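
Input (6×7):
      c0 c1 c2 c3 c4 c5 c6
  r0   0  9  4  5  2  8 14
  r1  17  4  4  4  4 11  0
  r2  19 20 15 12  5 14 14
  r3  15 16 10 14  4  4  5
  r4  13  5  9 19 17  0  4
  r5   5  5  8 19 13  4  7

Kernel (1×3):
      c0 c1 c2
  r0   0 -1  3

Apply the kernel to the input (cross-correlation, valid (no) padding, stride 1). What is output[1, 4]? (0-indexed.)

-11

The receptive field on the input at this output position is [4 11 0]. Elementwise product with the kernel and sum: 11·-1 + 0·3.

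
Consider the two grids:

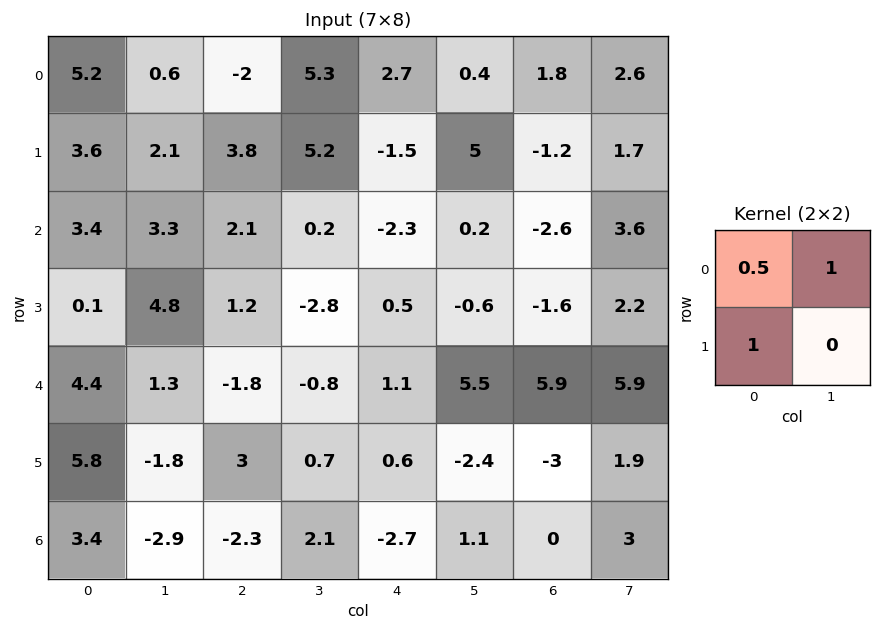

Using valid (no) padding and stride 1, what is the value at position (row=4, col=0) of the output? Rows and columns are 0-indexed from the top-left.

9.3

The receptive field on the input at this output position is [4.4 1.3 / 5.8 -1.8]. Elementwise product with the kernel and sum: 4.4·0.5 + 1.3·1 + 5.8·1.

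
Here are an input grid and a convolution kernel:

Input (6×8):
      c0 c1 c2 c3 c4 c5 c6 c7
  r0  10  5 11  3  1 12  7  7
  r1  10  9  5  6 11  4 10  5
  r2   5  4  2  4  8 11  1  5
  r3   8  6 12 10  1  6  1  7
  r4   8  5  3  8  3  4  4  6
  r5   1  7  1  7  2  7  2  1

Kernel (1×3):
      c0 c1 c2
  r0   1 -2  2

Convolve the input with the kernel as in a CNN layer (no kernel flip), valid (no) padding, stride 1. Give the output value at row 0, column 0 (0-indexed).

22

The receptive field on the input at this output position is [10 5 11]. Elementwise product with the kernel and sum: 10·1 + 5·-2 + 11·2.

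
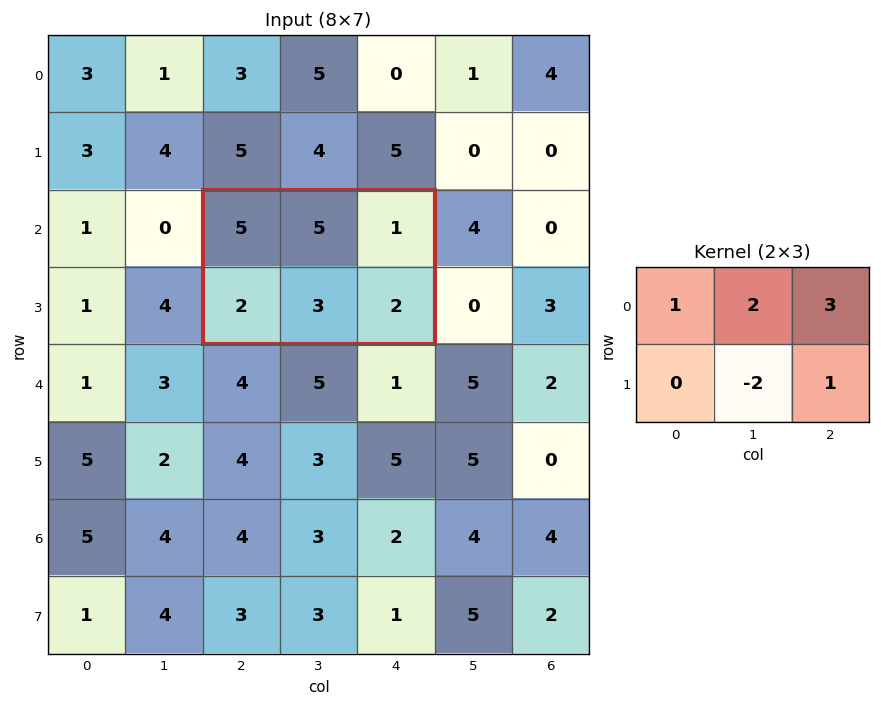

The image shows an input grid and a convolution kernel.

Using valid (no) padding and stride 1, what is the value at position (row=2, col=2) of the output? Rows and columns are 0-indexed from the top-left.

14

The receptive field on the input at this output position is [5 5 1 / 2 3 2]. Elementwise product with the kernel and sum: 5·1 + 5·2 + 1·3 + 3·-2 + 2·1.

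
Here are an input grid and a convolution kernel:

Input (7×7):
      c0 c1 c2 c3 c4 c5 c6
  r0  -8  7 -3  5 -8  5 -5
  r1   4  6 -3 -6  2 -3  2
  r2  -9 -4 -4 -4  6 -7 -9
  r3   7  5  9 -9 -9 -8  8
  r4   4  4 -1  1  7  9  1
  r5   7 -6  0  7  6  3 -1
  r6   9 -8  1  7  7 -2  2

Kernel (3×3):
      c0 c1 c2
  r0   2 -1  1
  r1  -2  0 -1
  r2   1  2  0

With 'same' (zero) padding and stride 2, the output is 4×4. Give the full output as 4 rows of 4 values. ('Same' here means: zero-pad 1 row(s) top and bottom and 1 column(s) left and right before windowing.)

1 -19 -17 -9
20 44 -29 14
8 -23 -9 -41
-5 4 -1 11

Output[0,0]: The receptive field on the zero-padded input at this output position is [0 0 0 / 0 -8 7 / 0 4 6]. Elementwise product with the kernel and sum: 0·2 + 0·-1 + 0·1 + 0·-2 + 7·-1 + 0·1 + 4·2.
Output[0,1]: The receptive field on the zero-padded input at this output position is [0 0 0 / 7 -3 5 / 6 -3 -6]. Elementwise product with the kernel and sum: 0·2 + 0·-1 + 0·1 + 7·-2 + 5·-1 + 6·1 + -3·2.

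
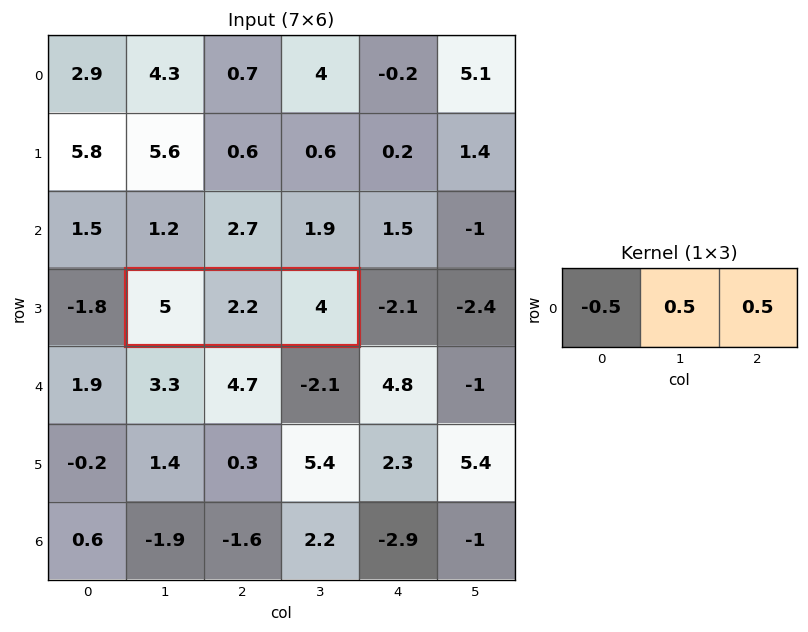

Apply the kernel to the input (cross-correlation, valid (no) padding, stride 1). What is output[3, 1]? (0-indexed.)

The receptive field on the input at this output position is [5 2.2 4]. Elementwise product with the kernel and sum: 5·-0.5 + 2.2·0.5 + 4·0.5.

0.6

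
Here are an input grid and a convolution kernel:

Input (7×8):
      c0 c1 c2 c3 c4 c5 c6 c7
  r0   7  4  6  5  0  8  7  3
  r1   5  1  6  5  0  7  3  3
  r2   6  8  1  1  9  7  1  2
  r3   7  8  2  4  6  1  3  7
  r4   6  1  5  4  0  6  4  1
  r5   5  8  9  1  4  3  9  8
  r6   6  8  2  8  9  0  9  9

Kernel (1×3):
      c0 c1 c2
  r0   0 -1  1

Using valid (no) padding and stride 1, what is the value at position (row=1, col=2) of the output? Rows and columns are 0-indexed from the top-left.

-5

The receptive field on the input at this output position is [6 5 0]. Elementwise product with the kernel and sum: 5·-1 + 0·1.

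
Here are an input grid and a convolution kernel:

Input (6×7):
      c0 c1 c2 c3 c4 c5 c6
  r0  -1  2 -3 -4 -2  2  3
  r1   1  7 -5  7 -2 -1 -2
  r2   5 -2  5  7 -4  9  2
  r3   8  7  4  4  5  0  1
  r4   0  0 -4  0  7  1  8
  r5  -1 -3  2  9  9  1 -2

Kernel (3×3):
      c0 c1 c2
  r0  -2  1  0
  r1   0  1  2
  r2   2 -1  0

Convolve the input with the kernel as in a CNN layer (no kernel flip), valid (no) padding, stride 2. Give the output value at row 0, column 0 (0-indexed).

The receptive field on the input at this output position is [-1 2 -3 / 1 7 -5 / 5 -2 5]. Elementwise product with the kernel and sum: -1·-2 + 2·1 + 7·1 + -5·2 + 5·2 + -2·-1.

13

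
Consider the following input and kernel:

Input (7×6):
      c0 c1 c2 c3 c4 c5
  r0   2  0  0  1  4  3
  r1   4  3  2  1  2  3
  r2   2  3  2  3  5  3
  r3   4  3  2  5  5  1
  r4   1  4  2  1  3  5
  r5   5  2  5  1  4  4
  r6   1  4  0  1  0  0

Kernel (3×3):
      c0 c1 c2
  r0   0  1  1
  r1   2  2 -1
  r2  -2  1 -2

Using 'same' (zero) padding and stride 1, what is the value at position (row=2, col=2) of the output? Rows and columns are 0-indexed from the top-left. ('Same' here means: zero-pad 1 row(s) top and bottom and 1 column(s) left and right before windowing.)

-4

The receptive field on the zero-padded input at this output position is [3 2 1 / 3 2 3 / 3 2 5]. Elementwise product with the kernel and sum: 2·1 + 1·1 + 3·2 + 2·2 + 3·-1 + 3·-2 + 2·1 + 5·-2.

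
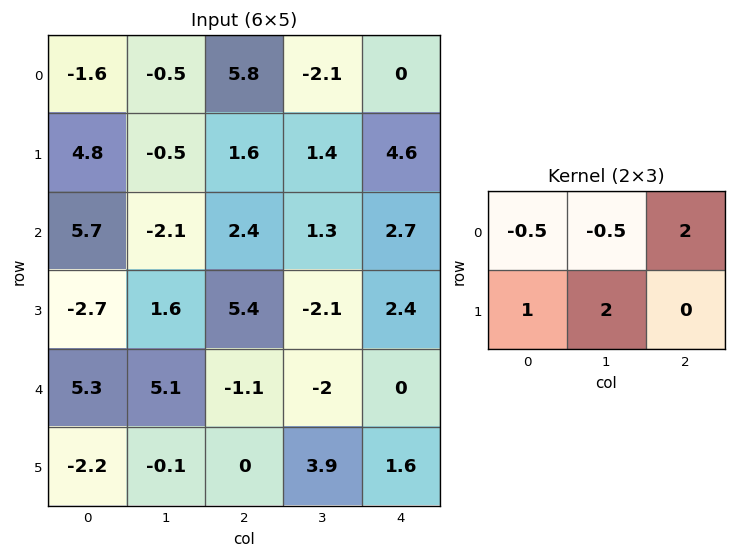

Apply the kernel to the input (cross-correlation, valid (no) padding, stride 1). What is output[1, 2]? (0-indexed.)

The receptive field on the input at this output position is [1.6 1.4 4.6 / 2.4 1.3 2.7]. Elementwise product with the kernel and sum: 1.6·-0.5 + 1.4·-0.5 + 4.6·2 + 2.4·1 + 1.3·2.

12.7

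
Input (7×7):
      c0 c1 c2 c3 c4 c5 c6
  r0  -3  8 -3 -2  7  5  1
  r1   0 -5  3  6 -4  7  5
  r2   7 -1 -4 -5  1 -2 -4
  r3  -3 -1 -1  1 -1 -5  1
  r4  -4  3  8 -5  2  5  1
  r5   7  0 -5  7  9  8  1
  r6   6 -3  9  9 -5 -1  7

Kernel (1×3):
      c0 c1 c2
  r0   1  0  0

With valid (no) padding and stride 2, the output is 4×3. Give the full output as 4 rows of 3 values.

-3 -3 7
7 -4 1
-4 8 2
6 9 -5

Output[0,0]: The receptive field on the input at this output position is [-3 8 -3]. Elementwise product with the kernel and sum: -3·1.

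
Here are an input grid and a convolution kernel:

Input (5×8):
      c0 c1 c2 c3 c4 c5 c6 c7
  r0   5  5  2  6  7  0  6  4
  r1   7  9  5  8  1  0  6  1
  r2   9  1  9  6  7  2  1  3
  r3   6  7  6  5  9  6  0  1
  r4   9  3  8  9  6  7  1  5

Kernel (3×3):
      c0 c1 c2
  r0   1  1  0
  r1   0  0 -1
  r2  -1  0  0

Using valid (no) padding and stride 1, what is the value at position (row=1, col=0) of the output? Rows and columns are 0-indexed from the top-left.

1

The receptive field on the input at this output position is [7 9 5 / 9 1 9 / 6 7 6]. Elementwise product with the kernel and sum: 7·1 + 9·1 + 9·-1 + 6·-1.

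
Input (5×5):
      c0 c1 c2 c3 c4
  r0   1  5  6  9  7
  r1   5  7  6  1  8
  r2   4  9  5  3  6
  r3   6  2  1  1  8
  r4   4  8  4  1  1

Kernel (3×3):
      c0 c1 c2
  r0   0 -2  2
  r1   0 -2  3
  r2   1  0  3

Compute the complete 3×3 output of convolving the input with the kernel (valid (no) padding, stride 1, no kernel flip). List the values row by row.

Output[0,0]: The receptive field on the input at this output position is [1 5 6 / 5 7 6 / 4 9 5]. Elementwise product with the kernel and sum: 5·-2 + 6·2 + 7·-2 + 6·3 + 4·1 + 5·3.
Output[0,1]: The receptive field on the input at this output position is [5 6 9 / 7 6 1 / 9 5 3]. Elementwise product with the kernel and sum: 6·-2 + 9·2 + 6·-2 + 1·3 + 9·1 + 3·3.

25 15 41
4 -6 51
7 8 35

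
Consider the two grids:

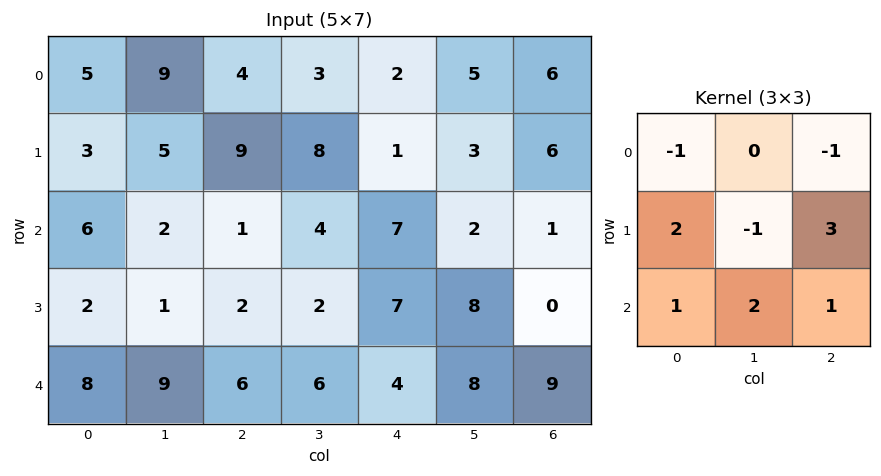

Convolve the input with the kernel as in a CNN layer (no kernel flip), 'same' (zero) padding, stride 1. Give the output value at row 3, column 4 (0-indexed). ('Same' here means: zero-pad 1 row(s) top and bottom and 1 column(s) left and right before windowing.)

37

The receptive field on the zero-padded input at this output position is [4 7 2 / 2 7 8 / 6 4 8]. Elementwise product with the kernel and sum: 4·-1 + 2·-1 + 2·2 + 7·-1 + 8·3 + 6·1 + 4·2 + 8·1.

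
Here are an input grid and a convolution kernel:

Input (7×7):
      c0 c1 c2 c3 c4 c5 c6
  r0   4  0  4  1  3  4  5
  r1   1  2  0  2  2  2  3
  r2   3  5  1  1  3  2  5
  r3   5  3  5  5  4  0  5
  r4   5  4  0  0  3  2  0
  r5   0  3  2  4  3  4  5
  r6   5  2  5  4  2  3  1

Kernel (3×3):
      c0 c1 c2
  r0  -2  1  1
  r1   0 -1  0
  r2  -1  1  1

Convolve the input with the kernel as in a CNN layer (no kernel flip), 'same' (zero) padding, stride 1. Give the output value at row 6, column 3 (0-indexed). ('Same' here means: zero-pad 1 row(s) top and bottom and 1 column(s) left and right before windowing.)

-1

The receptive field on the zero-padded input at this output position is [2 4 3 / 5 4 2 / 0 0 0]. Elementwise product with the kernel and sum: 2·-2 + 4·1 + 3·1 + 4·-1 + 0·-1 + 0·1 + 0·1.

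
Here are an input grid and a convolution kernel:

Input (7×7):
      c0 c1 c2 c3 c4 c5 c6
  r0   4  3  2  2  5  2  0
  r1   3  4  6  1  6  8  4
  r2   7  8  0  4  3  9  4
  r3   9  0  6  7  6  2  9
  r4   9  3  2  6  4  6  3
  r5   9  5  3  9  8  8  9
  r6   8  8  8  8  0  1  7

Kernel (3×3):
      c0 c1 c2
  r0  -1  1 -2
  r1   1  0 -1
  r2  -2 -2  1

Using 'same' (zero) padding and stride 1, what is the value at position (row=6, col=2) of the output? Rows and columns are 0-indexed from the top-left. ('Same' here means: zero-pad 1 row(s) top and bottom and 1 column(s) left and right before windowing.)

-20

The receptive field on the zero-padded input at this output position is [5 3 9 / 8 8 8 / 0 0 0]. Elementwise product with the kernel and sum: 5·-1 + 3·1 + 9·-2 + 8·1 + 8·-1 + 0·-2 + 0·-2 + 0·1.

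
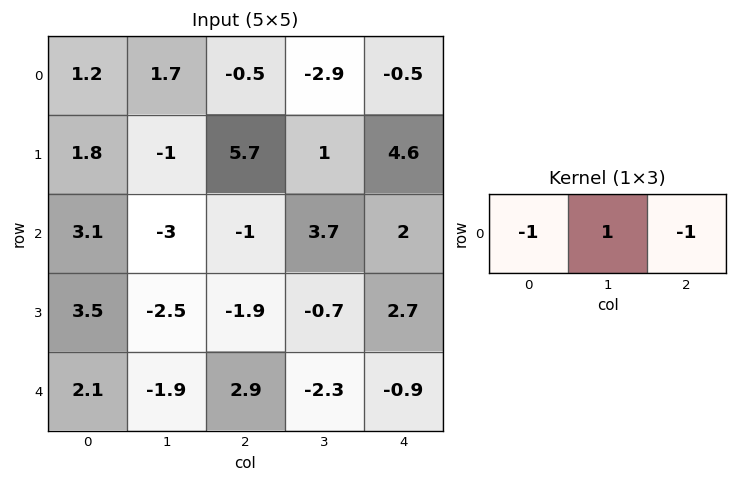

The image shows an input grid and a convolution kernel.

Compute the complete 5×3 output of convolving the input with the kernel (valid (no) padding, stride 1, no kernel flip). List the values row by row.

1 0.7 -1.9
-8.5 5.7 -9.3
-5.1 -1.7 2.7
-4.1 1.3 -1.5
-6.9 7.1 -4.3

Output[0,0]: The receptive field on the input at this output position is [1.2 1.7 -0.5]. Elementwise product with the kernel and sum: 1.2·-1 + 1.7·1 + -0.5·-1.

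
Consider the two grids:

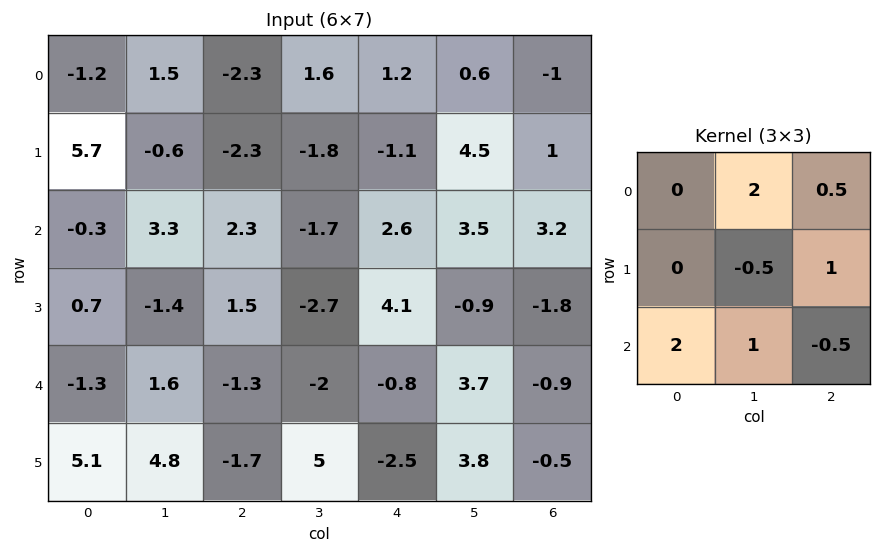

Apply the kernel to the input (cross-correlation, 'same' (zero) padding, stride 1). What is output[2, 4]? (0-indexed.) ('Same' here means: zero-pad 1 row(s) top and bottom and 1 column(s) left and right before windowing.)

1.4

The receptive field on the zero-padded input at this output position is [-1.8 -1.1 4.5 / -1.7 2.6 3.5 / -2.7 4.1 -0.9]. Elementwise product with the kernel and sum: -1.1·2 + 4.5·0.5 + 2.6·-0.5 + 3.5·1 + -2.7·2 + 4.1·1 + -0.9·-0.5.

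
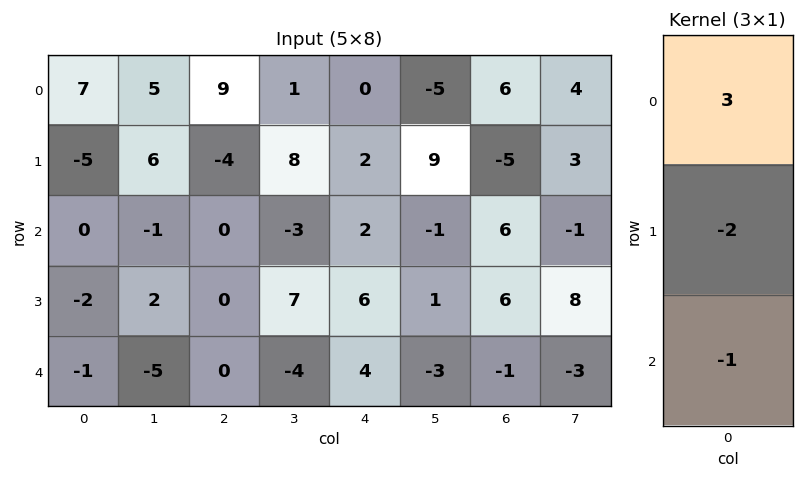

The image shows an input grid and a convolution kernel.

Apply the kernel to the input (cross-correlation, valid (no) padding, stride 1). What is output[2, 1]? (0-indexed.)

-2

The receptive field on the input at this output position is [-1 / 2 / -5]. Elementwise product with the kernel and sum: -1·3 + 2·-2 + -5·-1.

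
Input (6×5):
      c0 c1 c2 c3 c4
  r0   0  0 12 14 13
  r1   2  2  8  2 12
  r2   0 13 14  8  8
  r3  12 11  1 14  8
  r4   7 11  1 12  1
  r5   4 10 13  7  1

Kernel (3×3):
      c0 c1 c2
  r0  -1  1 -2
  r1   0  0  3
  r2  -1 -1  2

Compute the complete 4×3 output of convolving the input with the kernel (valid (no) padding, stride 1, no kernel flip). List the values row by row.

15 -21 6
5 42 -5
-28 39 -9
12 -11 -18

Output[0,0]: The receptive field on the input at this output position is [0 0 12 / 2 2 8 / 0 13 14]. Elementwise product with the kernel and sum: 0·-1 + 0·1 + 12·-2 + 8·3 + 0·-1 + 13·-1 + 14·2.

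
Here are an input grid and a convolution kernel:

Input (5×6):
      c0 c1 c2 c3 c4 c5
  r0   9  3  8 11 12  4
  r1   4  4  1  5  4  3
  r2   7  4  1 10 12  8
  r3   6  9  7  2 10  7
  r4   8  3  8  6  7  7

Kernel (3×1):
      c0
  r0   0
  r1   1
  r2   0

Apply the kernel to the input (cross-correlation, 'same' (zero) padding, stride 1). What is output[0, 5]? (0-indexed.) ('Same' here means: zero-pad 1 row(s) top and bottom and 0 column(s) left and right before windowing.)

4

The receptive field on the zero-padded input at this output position is [0 / 4 / 3]. Elementwise product with the kernel and sum: 4·1.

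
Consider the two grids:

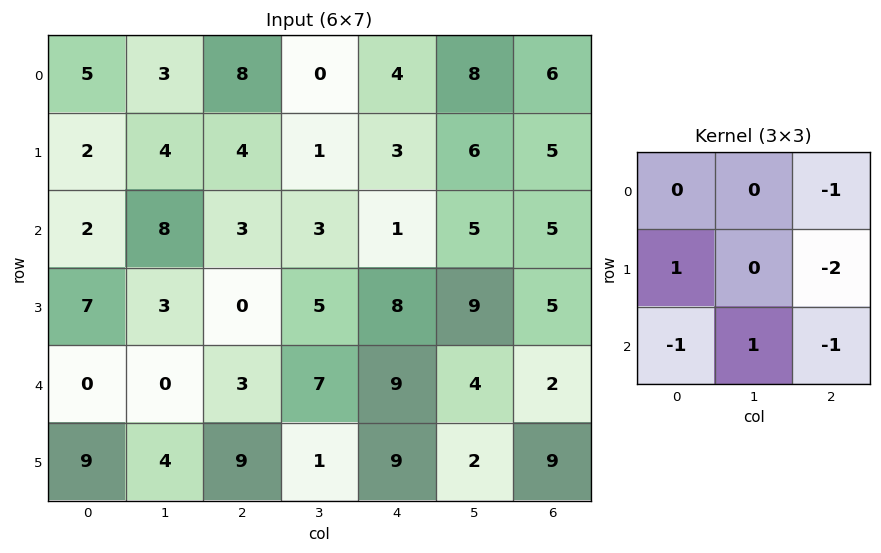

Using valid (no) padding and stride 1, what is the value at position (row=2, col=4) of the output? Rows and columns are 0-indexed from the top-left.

The receptive field on the input at this output position is [1 5 5 / 8 9 5 / 9 4 2]. Elementwise product with the kernel and sum: 5·-1 + 8·1 + 5·-2 + 9·-1 + 4·1 + 2·-1.

-14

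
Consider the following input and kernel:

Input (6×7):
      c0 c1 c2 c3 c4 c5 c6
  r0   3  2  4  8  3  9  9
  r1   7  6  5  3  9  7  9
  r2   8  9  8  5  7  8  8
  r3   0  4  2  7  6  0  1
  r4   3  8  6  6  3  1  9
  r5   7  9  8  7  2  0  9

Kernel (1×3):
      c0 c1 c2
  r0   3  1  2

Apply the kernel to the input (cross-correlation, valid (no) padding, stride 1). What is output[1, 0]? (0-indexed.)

The receptive field on the input at this output position is [7 6 5]. Elementwise product with the kernel and sum: 7·3 + 6·1 + 5·2.

37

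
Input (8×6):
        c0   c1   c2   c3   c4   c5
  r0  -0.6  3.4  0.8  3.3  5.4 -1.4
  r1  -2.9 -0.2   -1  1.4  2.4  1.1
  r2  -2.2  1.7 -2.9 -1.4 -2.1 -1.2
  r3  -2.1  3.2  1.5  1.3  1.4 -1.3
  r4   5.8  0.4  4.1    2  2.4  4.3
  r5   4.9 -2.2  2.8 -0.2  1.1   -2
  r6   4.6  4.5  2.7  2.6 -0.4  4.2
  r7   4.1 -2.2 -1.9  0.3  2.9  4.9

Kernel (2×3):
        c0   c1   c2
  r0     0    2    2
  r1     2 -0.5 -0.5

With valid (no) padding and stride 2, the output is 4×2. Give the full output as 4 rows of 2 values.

Output[0,0]: The receptive field on the input at this output position is [-0.6 3.4 0.8 / -2.9 -0.2 -1]. Elementwise product with the kernel and sum: 3.4·2 + 0.8·2 + -2.9·2 + -0.2·-0.5 + -1·-0.5.
Output[0,1]: The receptive field on the input at this output position is [0.8 3.3 5.4 / -1 1.4 2.4]. Elementwise product with the kernel and sum: 3.3·2 + 5.4·2 + -1·2 + 1.4·-0.5 + 2.4·-0.5.

3.2 13.5
-8.95 -5.35
18.5 13.95
24.65 -1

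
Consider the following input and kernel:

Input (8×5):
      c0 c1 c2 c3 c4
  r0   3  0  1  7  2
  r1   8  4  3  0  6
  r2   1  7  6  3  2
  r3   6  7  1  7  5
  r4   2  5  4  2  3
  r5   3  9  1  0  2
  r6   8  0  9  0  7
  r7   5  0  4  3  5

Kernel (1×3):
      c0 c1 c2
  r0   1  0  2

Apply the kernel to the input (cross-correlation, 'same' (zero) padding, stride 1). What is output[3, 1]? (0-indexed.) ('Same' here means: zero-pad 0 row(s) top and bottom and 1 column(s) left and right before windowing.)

The receptive field on the zero-padded input at this output position is [6 7 1]. Elementwise product with the kernel and sum: 6·1 + 1·2.

8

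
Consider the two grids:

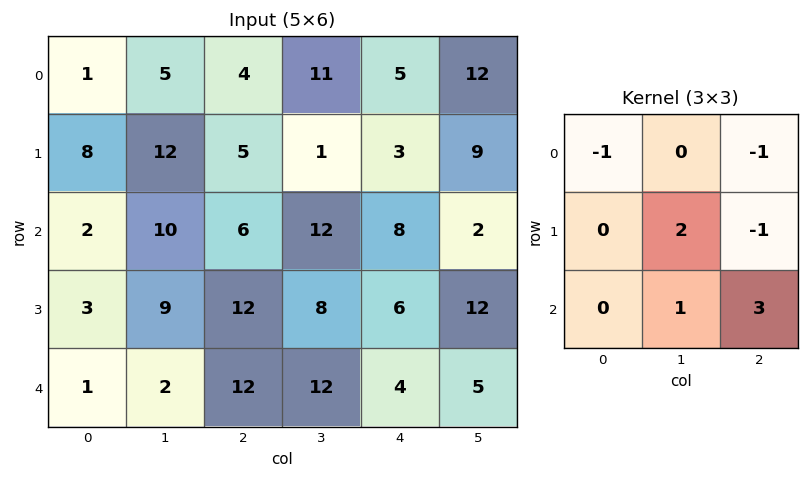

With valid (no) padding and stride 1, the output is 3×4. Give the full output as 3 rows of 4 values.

42 35 26 -12
46 23 34 46
36 42 20 5

Output[0,0]: The receptive field on the input at this output position is [1 5 4 / 8 12 5 / 2 10 6]. Elementwise product with the kernel and sum: 1·-1 + 4·-1 + 12·2 + 5·-1 + 10·1 + 6·3.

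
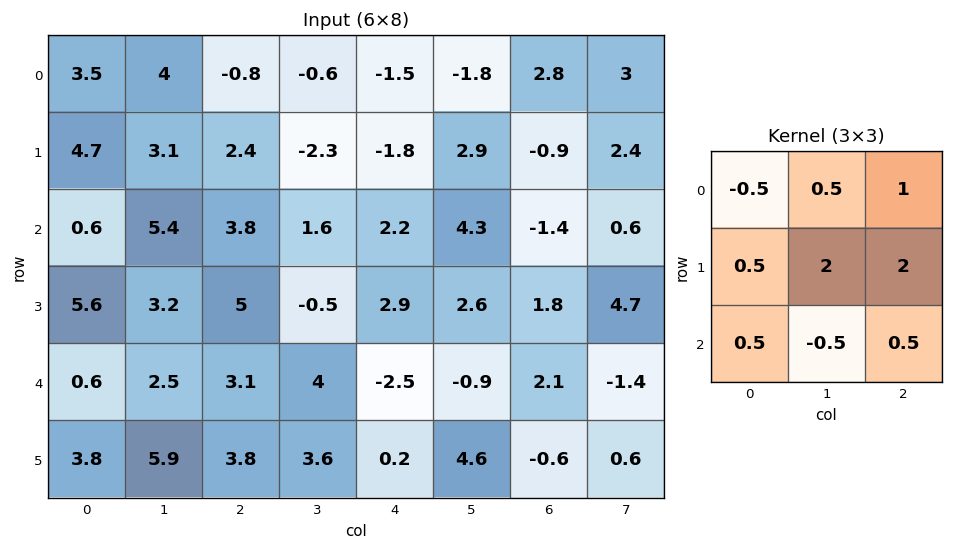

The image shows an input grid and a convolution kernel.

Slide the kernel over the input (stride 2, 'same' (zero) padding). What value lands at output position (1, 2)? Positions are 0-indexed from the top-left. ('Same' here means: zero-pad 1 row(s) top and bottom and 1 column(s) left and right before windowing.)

16.55

The receptive field on the zero-padded input at this output position is [-2.3 -1.8 2.9 / 1.6 2.2 4.3 / -0.5 2.9 2.6]. Elementwise product with the kernel and sum: -2.3·-0.5 + -1.8·0.5 + 2.9·1 + 1.6·0.5 + 2.2·2 + 4.3·2 + -0.5·0.5 + 2.9·-0.5 + 2.6·0.5.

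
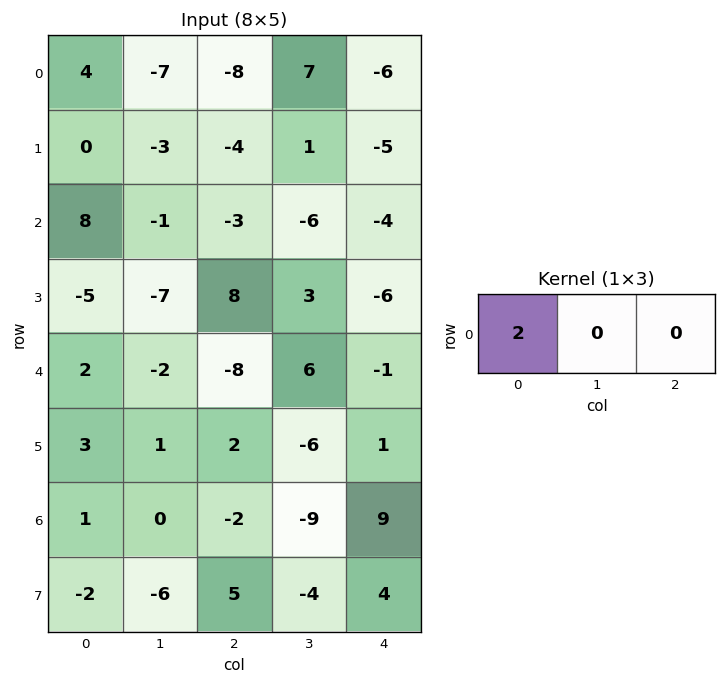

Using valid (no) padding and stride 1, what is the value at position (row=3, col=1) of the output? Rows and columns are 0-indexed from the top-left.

The receptive field on the input at this output position is [-7 8 3]. Elementwise product with the kernel and sum: -7·2.

-14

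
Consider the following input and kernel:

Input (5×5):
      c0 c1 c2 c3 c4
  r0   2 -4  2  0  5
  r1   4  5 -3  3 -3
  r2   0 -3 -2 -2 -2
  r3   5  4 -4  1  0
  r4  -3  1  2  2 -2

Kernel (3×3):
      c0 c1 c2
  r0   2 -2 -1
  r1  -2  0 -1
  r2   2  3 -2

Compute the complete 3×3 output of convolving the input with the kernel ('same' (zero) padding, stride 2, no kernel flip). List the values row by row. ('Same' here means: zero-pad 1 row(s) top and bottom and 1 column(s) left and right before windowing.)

Output[0,0]: The receptive field on the zero-padded input at this output position is [0 0 0 / 0 2 -4 / 0 4 5]. Elementwise product with the kernel and sum: 0·2 + 0·-2 + 0·-1 + 0·-2 + -4·-1 + 0·2 + 4·3 + 5·-2.
Output[0,1]: The receptive field on the zero-padded input at this output position is [0 0 0 / -4 2 0 / 5 -3 3]. Elementwise product with the kernel and sum: 0·2 + 0·-2 + 0·-1 + -4·-2 + 0·-1 + 5·2 + -3·3 + 3·-2.

6 3 -3
-3 15 18
-15 11 -2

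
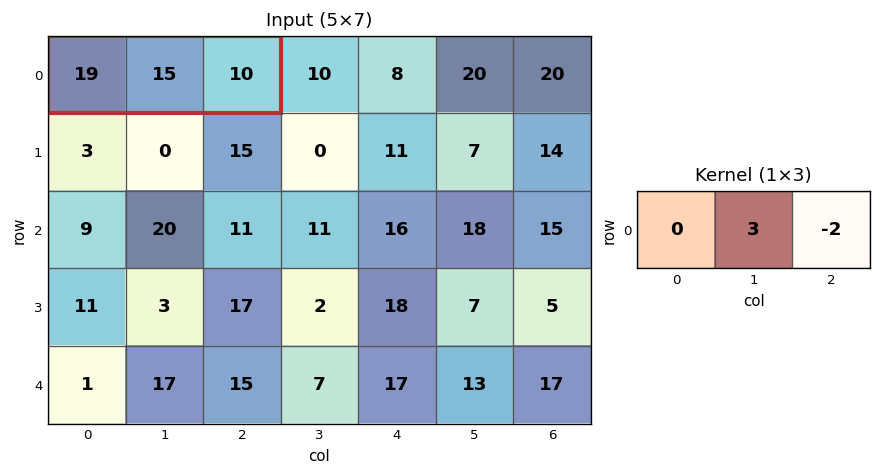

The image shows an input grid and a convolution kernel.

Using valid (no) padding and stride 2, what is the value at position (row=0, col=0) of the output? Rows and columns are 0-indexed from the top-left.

25

The receptive field on the input at this output position is [19 15 10]. Elementwise product with the kernel and sum: 15·3 + 10·-2.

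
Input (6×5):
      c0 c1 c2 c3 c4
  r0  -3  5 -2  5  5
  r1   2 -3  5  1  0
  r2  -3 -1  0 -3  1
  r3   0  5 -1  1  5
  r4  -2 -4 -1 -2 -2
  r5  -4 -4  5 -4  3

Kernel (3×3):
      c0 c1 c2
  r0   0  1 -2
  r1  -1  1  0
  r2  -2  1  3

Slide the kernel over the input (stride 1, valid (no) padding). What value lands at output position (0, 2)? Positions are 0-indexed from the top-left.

The receptive field on the input at this output position is [-2 5 5 / 5 1 0 / 0 -3 1]. Elementwise product with the kernel and sum: 5·1 + 5·-2 + 5·-1 + 1·1 + 0·-2 + -3·1 + 1·3.

-9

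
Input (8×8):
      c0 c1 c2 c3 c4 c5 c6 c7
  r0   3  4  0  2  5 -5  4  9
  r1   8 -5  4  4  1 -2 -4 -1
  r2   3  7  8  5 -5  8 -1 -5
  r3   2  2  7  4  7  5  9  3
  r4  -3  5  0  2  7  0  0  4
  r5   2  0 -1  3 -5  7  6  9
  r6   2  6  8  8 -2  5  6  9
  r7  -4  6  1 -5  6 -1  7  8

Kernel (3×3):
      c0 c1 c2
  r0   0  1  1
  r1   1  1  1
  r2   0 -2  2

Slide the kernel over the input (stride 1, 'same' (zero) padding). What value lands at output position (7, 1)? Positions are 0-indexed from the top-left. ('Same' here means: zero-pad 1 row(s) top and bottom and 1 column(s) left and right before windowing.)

17

The receptive field on the zero-padded input at this output position is [2 6 8 / -4 6 1 / 0 0 0]. Elementwise product with the kernel and sum: 6·1 + 8·1 + -4·1 + 6·1 + 1·1 + 0·-2 + 0·2.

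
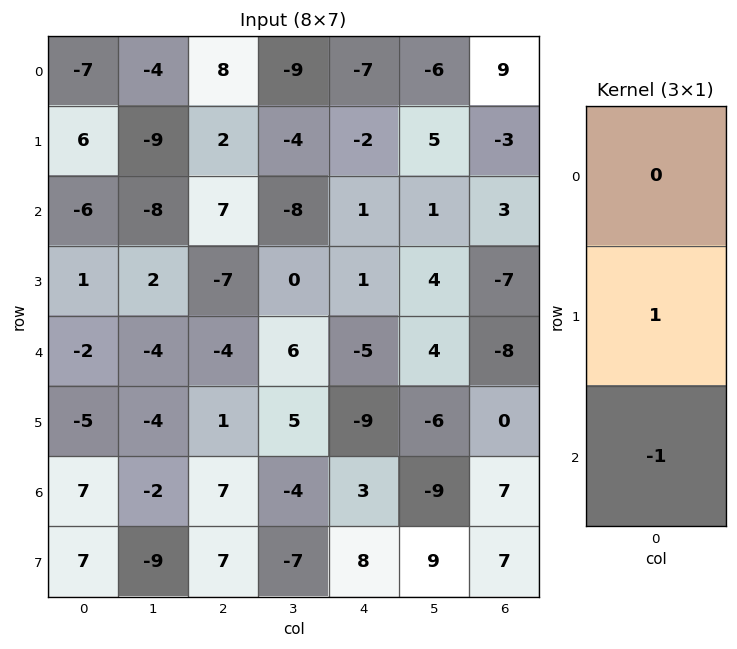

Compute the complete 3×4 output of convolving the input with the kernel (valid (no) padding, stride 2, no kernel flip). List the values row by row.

12 -5 -3 -6
3 -3 6 1
-12 -6 -12 -7

Output[0,0]: The receptive field on the input at this output position is [-7 / 6 / -6]. Elementwise product with the kernel and sum: 6·1 + -6·-1.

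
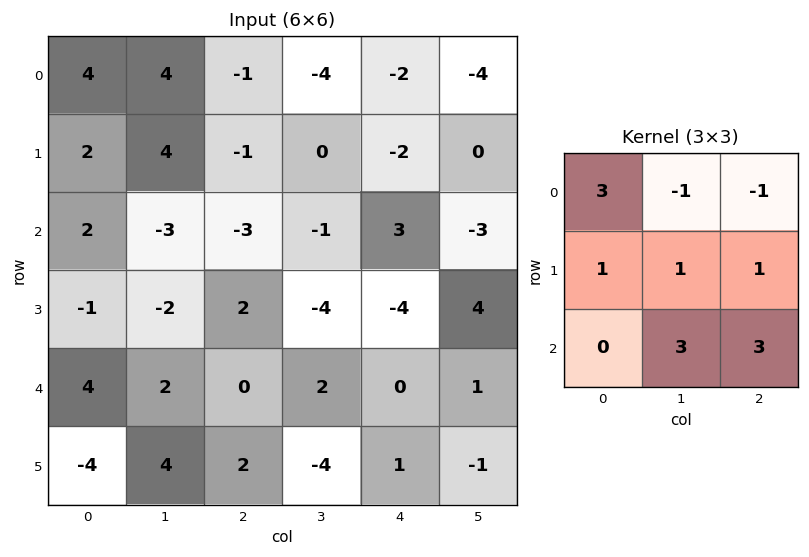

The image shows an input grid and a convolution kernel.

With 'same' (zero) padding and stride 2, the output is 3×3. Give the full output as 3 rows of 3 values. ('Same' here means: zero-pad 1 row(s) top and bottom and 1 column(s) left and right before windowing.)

26 -4 -16
-16 0 1
9 -6 -9

Output[0,0]: The receptive field on the zero-padded input at this output position is [0 0 0 / 0 4 4 / 0 2 4]. Elementwise product with the kernel and sum: 0·3 + 0·-1 + 0·-1 + 0·1 + 4·1 + 4·1 + 2·3 + 4·3.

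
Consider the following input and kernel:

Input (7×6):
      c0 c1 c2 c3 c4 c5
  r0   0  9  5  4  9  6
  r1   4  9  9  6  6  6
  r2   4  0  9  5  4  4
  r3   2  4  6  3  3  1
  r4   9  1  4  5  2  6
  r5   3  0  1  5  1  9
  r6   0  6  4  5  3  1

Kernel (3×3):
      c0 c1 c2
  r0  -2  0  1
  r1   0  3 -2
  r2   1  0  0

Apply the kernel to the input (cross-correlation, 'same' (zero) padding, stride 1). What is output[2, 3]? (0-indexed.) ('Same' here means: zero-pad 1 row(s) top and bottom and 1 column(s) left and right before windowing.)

1

The receptive field on the zero-padded input at this output position is [9 6 6 / 9 5 4 / 6 3 3]. Elementwise product with the kernel and sum: 9·-2 + 6·1 + 5·3 + 4·-2 + 6·1.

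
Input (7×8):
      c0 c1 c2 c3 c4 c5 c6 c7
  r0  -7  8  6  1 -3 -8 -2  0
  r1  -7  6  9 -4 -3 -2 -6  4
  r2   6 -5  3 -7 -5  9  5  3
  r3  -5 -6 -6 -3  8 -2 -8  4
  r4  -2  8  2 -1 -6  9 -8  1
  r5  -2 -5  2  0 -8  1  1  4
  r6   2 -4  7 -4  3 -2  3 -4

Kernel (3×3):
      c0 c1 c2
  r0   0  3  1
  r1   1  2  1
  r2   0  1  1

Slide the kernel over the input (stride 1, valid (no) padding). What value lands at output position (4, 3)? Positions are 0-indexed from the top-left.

The receptive field on the input at this output position is [-1 -6 9 / 0 -8 1 / -4 3 -2]. Elementwise product with the kernel and sum: -6·3 + 9·1 + 0·1 + -8·2 + 1·1 + 3·1 + -2·1.

-23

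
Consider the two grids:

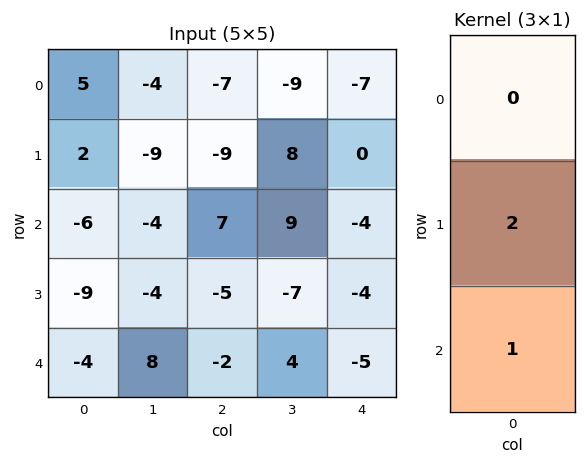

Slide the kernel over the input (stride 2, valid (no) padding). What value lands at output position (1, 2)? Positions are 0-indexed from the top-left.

The receptive field on the input at this output position is [-4 / -4 / -5]. Elementwise product with the kernel and sum: -4·2 + -5·1.

-13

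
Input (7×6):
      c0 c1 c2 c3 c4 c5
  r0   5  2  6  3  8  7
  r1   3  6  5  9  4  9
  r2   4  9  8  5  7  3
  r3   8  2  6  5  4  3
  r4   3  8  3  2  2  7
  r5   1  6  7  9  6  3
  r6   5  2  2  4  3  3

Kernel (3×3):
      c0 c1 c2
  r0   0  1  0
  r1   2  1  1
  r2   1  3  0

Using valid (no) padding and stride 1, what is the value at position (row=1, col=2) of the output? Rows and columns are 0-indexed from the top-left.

The receptive field on the input at this output position is [5 9 4 / 8 5 7 / 6 5 4]. Elementwise product with the kernel and sum: 9·1 + 8·2 + 5·1 + 7·1 + 6·1 + 5·3.

58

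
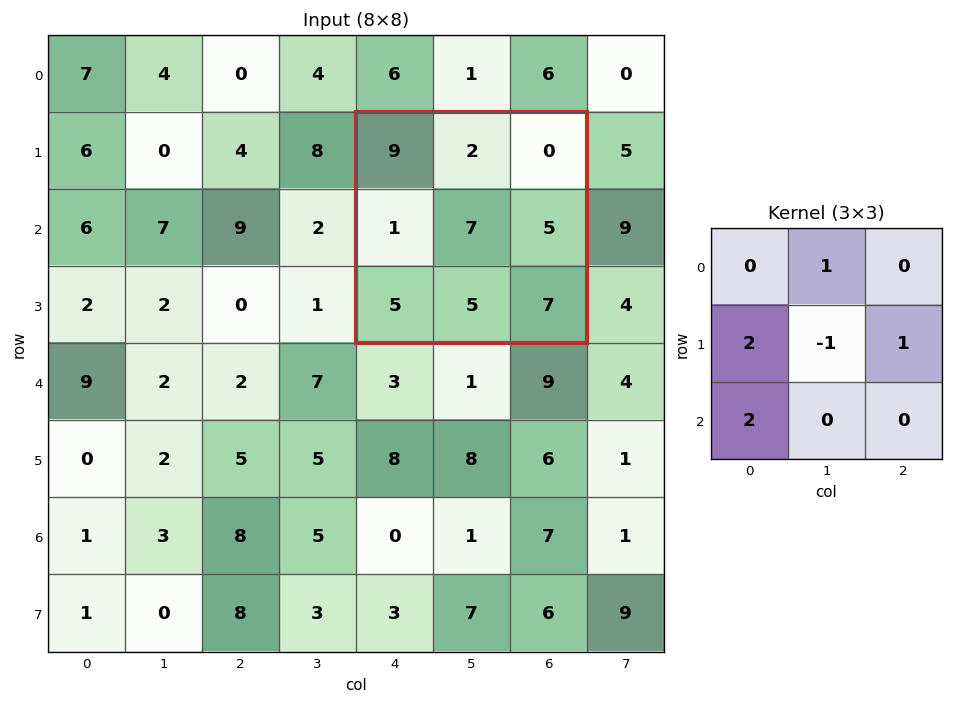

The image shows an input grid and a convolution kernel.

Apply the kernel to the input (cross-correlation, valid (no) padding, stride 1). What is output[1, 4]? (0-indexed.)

12

The receptive field on the input at this output position is [9 2 0 / 1 7 5 / 5 5 7]. Elementwise product with the kernel and sum: 2·1 + 1·2 + 7·-1 + 5·1 + 5·2.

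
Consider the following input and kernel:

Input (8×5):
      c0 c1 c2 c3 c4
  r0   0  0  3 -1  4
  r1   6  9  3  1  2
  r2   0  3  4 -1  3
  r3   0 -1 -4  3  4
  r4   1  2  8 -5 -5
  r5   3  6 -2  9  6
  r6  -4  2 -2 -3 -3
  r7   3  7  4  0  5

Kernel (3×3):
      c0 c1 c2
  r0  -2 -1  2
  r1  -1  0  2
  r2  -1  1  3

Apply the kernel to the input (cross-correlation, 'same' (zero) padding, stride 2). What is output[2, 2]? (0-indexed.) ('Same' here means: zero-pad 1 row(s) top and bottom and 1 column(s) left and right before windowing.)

The receptive field on the zero-padded input at this output position is [3 4 0 / -5 -5 0 / 9 6 0]. Elementwise product with the kernel and sum: 3·-2 + 4·-1 + 0·2 + -5·-1 + 0·2 + 9·-1 + 6·1 + 0·3.

-8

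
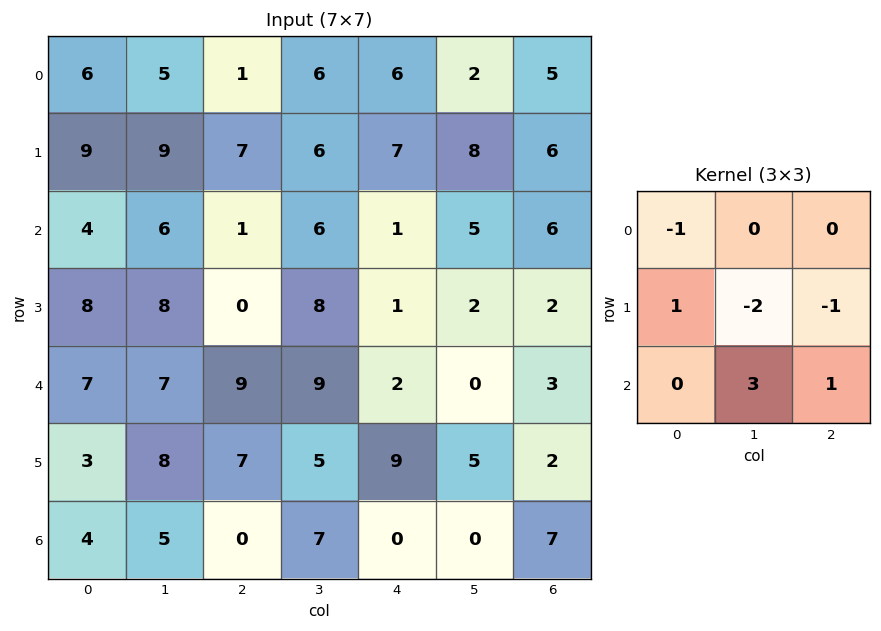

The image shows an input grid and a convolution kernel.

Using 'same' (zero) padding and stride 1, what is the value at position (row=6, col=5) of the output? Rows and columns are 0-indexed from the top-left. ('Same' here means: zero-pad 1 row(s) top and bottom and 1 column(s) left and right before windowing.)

-16

The receptive field on the zero-padded input at this output position is [9 5 2 / 0 0 7 / 0 0 0]. Elementwise product with the kernel and sum: 9·-1 + 0·1 + 0·-2 + 7·-1 + 0·3 + 0·1.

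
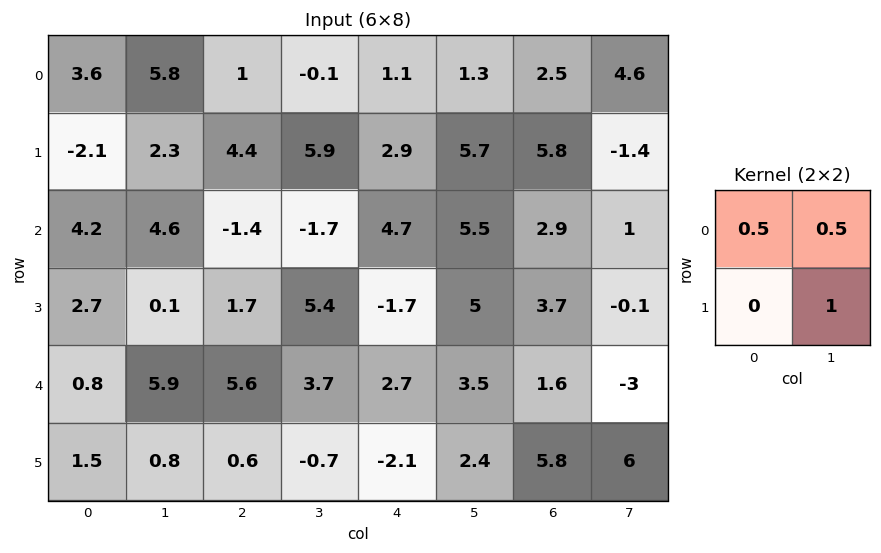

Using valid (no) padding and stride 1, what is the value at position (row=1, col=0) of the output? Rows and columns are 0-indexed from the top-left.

4.7

The receptive field on the input at this output position is [-2.1 2.3 / 4.2 4.6]. Elementwise product with the kernel and sum: -2.1·0.5 + 2.3·0.5 + 4.6·1.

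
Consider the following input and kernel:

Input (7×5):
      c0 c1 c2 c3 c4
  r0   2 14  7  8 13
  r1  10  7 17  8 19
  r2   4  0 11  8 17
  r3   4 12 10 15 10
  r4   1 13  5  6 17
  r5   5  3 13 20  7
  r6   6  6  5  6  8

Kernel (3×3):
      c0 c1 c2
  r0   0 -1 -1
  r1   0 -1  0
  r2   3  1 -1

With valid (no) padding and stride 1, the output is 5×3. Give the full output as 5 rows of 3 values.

-27 -29 -5
-10 -5 0
-12 9 -36
-30 -28 21
-2 -7 -30

Output[0,0]: The receptive field on the input at this output position is [2 14 7 / 10 7 17 / 4 0 11]. Elementwise product with the kernel and sum: 14·-1 + 7·-1 + 7·-1 + 4·3 + 0·1 + 11·-1.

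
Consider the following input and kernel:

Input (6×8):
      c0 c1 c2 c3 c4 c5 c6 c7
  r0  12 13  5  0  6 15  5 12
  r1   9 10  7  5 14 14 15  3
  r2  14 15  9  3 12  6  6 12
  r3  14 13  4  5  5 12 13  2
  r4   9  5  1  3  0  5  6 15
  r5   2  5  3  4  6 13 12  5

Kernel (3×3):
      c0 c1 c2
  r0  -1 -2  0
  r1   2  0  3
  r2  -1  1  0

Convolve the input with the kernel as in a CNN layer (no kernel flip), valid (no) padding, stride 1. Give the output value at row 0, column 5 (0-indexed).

12

The receptive field on the input at this output position is [15 5 12 / 14 15 3 / 6 6 12]. Elementwise product with the kernel and sum: 15·-1 + 5·-2 + 14·2 + 3·3 + 6·-1 + 6·1.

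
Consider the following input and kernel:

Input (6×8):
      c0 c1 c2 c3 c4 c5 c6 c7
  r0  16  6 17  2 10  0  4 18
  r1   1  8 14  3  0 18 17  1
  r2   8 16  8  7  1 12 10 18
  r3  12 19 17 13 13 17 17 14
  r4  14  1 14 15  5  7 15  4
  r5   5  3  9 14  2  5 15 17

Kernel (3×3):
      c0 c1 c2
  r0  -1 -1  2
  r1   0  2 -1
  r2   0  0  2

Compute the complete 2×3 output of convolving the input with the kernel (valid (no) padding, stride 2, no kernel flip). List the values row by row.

30 9 37
41 10 54

Output[0,0]: The receptive field on the input at this output position is [16 6 17 / 1 8 14 / 8 16 8]. Elementwise product with the kernel and sum: 16·-1 + 6·-1 + 17·2 + 8·2 + 14·-1 + 8·2.
Output[0,1]: The receptive field on the input at this output position is [17 2 10 / 14 3 0 / 8 7 1]. Elementwise product with the kernel and sum: 17·-1 + 2·-1 + 10·2 + 3·2 + 0·-1 + 1·2.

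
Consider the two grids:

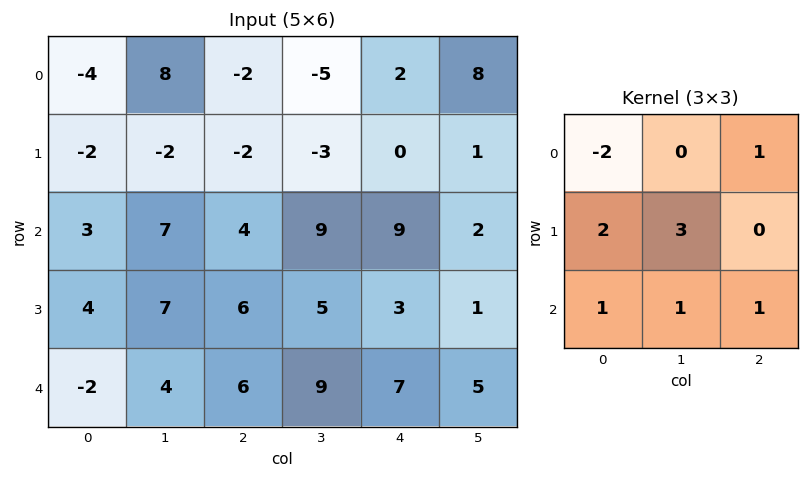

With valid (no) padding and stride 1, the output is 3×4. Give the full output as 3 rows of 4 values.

Output[0,0]: The receptive field on the input at this output position is [-4 8 -2 / -2 -2 -2 / 3 7 4]. Elementwise product with the kernel and sum: -4·-2 + -2·1 + -2·2 + -2·3 + 3·1 + 7·1 + 4·1.

10 -11 15 32
46 45 53 61
35 46 50 24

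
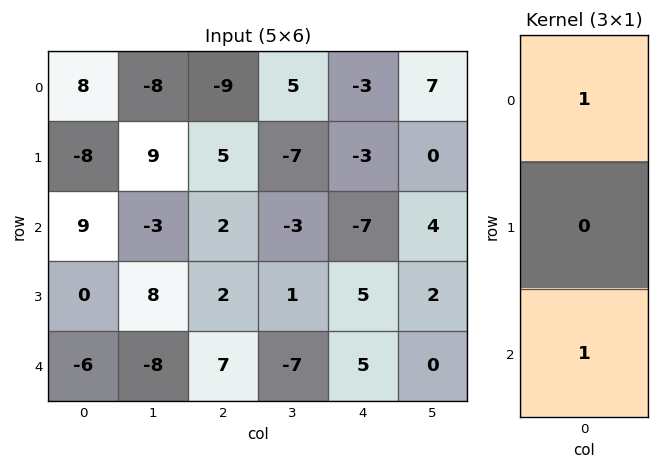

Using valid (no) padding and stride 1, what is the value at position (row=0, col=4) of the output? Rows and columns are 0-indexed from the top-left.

The receptive field on the input at this output position is [-3 / -3 / -7]. Elementwise product with the kernel and sum: -3·1 + -7·1.

-10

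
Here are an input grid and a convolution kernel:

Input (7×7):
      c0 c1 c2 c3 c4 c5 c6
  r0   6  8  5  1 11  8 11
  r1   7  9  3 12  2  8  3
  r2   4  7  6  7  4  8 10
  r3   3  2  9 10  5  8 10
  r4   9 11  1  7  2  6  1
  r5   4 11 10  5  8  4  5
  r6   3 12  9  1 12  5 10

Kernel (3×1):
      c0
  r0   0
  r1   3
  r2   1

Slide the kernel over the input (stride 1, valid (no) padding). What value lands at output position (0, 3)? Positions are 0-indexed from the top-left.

43

The receptive field on the input at this output position is [1 / 12 / 7]. Elementwise product with the kernel and sum: 12·3 + 7·1.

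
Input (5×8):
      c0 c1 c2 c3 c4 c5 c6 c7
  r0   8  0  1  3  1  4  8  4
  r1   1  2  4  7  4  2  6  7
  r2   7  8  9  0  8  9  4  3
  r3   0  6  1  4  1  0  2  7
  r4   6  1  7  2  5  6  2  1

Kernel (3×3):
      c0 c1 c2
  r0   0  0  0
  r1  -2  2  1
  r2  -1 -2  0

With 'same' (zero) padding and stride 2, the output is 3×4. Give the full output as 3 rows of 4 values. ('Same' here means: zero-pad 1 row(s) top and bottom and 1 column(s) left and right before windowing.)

14 -5 -15 -2
22 -6 19 -11
13 14 12 -7

Output[0,0]: The receptive field on the zero-padded input at this output position is [0 0 0 / 0 8 0 / 0 1 2]. Elementwise product with the kernel and sum: 0·-2 + 8·2 + 0·1 + 0·-1 + 1·-2.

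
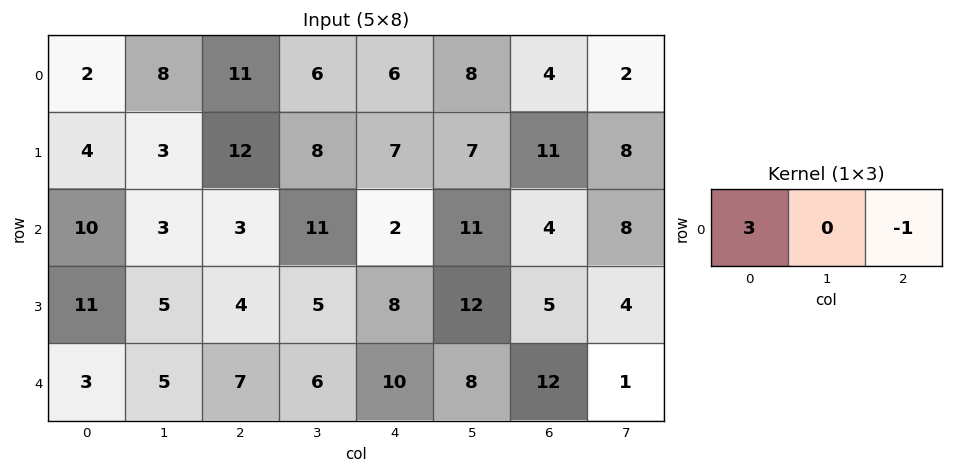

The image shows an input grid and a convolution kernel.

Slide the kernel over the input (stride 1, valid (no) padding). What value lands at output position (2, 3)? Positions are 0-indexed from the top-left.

The receptive field on the input at this output position is [11 2 11]. Elementwise product with the kernel and sum: 11·3 + 11·-1.

22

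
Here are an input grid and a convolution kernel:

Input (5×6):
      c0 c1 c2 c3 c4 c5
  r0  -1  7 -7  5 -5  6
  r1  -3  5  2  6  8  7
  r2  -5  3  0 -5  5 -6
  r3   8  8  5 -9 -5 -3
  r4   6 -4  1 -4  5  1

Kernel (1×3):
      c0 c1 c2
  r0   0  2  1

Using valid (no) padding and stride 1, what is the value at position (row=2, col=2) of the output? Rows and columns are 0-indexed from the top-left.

-5

The receptive field on the input at this output position is [0 -5 5]. Elementwise product with the kernel and sum: -5·2 + 5·1.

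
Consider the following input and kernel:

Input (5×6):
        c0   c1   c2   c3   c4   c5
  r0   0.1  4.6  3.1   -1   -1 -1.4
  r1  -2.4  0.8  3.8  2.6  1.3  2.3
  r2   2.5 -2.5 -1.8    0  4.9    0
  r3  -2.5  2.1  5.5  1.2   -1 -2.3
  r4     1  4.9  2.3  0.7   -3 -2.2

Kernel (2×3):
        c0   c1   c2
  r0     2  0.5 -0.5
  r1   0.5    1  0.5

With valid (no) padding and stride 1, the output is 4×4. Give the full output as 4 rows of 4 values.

2.45 16.75 11.35 1.95
-8.45 -0.85 9.8 9.6
8.25 1.25 -2.6 0.9
-0.15 11.45 12.45 -0.7

Output[0,0]: The receptive field on the input at this output position is [0.1 4.6 3.1 / -2.4 0.8 3.8]. Elementwise product with the kernel and sum: 0.1·2 + 4.6·0.5 + 3.1·-0.5 + -2.4·0.5 + 0.8·1 + 3.8·0.5.
Output[0,1]: The receptive field on the input at this output position is [4.6 3.1 -1 / 0.8 3.8 2.6]. Elementwise product with the kernel and sum: 4.6·2 + 3.1·0.5 + -1·-0.5 + 0.8·0.5 + 3.8·1 + 2.6·0.5.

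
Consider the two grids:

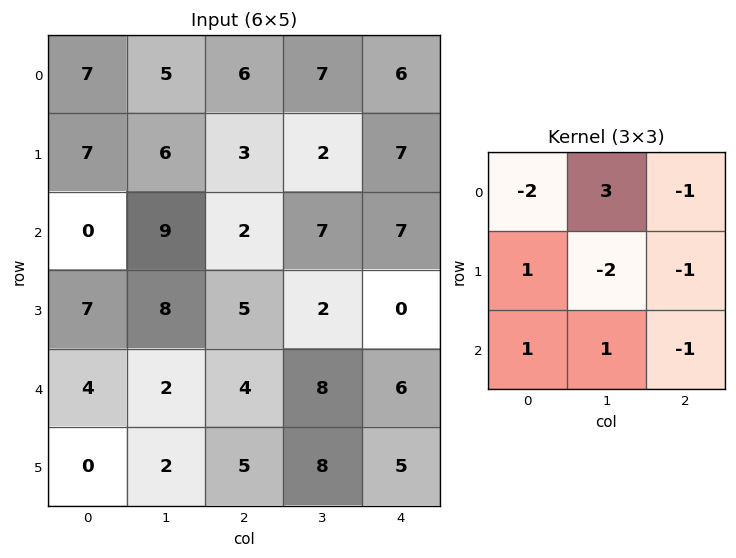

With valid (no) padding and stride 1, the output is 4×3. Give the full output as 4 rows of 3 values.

Output[0,0]: The receptive field on the input at this output position is [7 5 6 / 7 6 3 / 0 9 2]. Elementwise product with the kernel and sum: 7·-2 + 5·3 + 6·-1 + 7·1 + 6·-2 + 3·-1 + 0·1 + 9·1 + 2·-1.
Output[0,1]: The receptive field on the input at this output position is [5 6 7 / 6 3 2 / 9 2 7]. Elementwise product with the kernel and sum: 5·-2 + 6·3 + 7·-1 + 6·1 + 3·-2 + 2·-1 + 9·1 + 2·1 + 7·-1.

-6 3 -3
-9 4 -19
13 -25 17
-2 -18 -14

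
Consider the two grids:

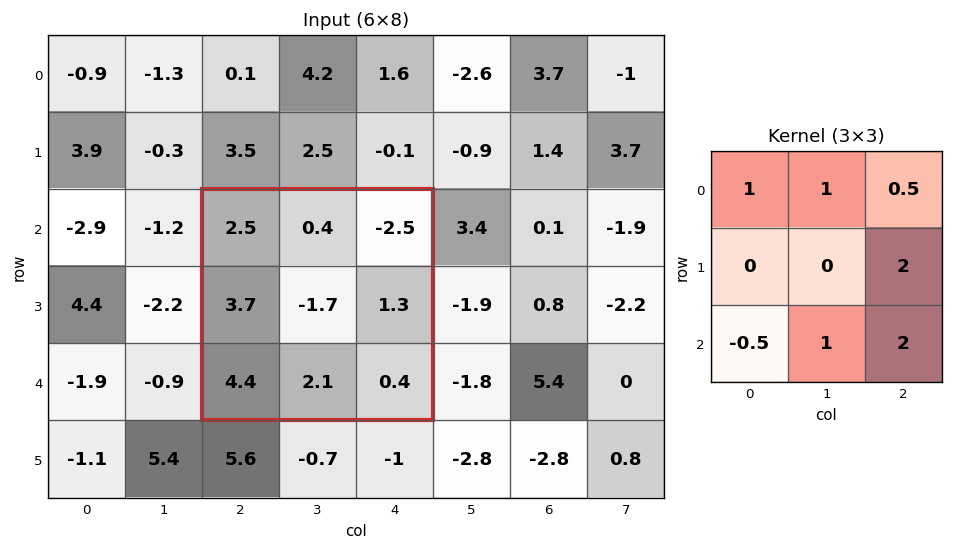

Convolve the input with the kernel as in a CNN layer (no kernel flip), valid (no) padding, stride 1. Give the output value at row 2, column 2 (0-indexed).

The receptive field on the input at this output position is [2.5 0.4 -2.5 / 3.7 -1.7 1.3 / 4.4 2.1 0.4]. Elementwise product with the kernel and sum: 2.5·1 + 0.4·1 + -2.5·0.5 + 1.3·2 + 4.4·-0.5 + 2.1·1 + 0.4·2.

4.95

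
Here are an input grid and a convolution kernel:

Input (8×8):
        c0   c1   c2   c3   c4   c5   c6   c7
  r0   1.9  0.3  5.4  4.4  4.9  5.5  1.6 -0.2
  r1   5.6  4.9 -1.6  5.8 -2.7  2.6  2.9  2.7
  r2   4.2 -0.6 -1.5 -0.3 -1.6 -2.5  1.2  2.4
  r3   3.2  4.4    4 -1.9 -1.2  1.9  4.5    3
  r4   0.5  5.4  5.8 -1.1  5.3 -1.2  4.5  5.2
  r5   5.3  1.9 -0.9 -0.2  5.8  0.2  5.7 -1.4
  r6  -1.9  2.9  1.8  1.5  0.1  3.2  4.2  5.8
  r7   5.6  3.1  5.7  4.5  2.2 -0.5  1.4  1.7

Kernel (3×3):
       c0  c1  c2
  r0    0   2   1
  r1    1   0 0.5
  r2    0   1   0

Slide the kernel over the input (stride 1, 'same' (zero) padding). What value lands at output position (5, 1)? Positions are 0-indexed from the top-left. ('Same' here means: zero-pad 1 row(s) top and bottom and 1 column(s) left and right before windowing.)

24.35

The receptive field on the zero-padded input at this output position is [0.5 5.4 5.8 / 5.3 1.9 -0.9 / -1.9 2.9 1.8]. Elementwise product with the kernel and sum: 5.4·2 + 5.8·1 + 5.3·1 + -0.9·0.5 + 2.9·1.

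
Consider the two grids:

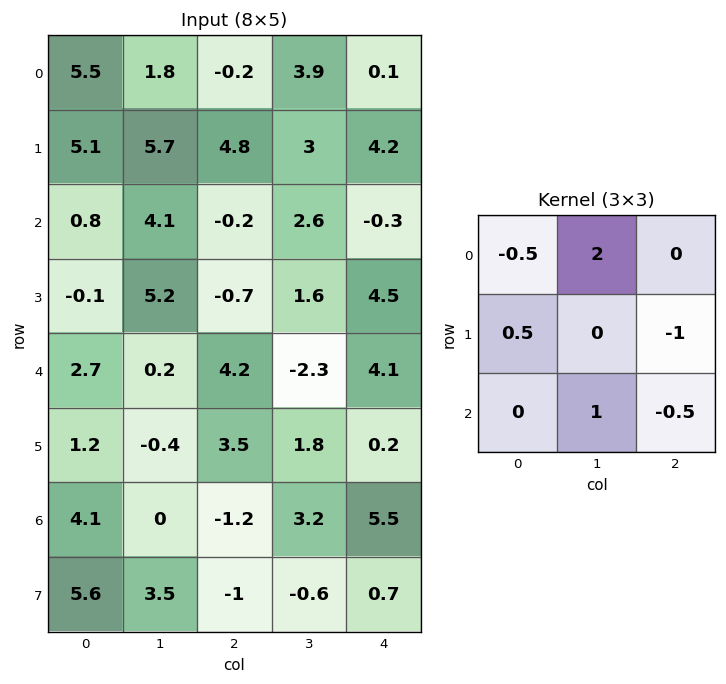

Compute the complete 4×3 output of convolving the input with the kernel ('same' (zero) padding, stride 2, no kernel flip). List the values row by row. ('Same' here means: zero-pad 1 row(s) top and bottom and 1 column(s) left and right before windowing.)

0.45 0.3 6.15
3.4 4.7 12.7
1 1 7.25
6.25 3.3 1.8

Output[0,0]: The receptive field on the zero-padded input at this output position is [0 0 0 / 0 5.5 1.8 / 0 5.1 5.7]. Elementwise product with the kernel and sum: 0·-0.5 + 0·2 + 0·0.5 + 1.8·-1 + 5.1·1 + 5.7·-0.5.
Output[0,1]: The receptive field on the zero-padded input at this output position is [0 0 0 / 1.8 -0.2 3.9 / 5.7 4.8 3]. Elementwise product with the kernel and sum: 0·-0.5 + 0·2 + 1.8·0.5 + 3.9·-1 + 4.8·1 + 3·-0.5.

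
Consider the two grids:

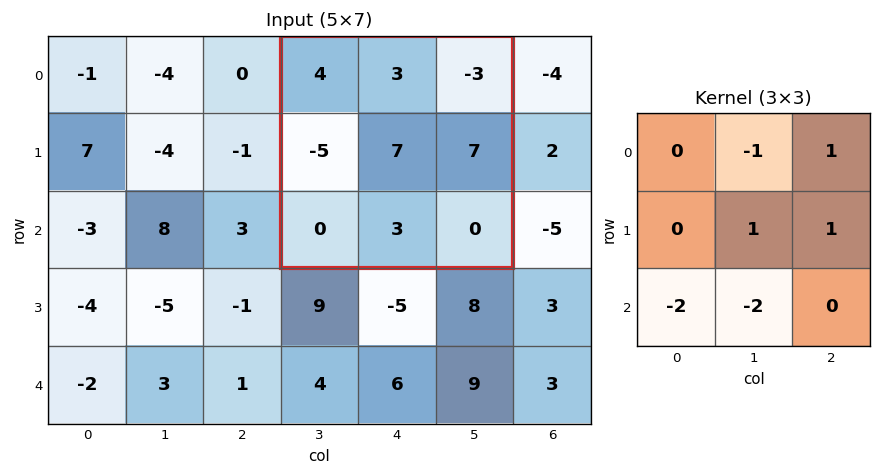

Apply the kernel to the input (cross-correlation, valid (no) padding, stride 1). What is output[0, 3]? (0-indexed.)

The receptive field on the input at this output position is [4 3 -3 / -5 7 7 / 0 3 0]. Elementwise product with the kernel and sum: 3·-1 + -3·1 + 7·1 + 7·1 + 0·-2 + 3·-2.

2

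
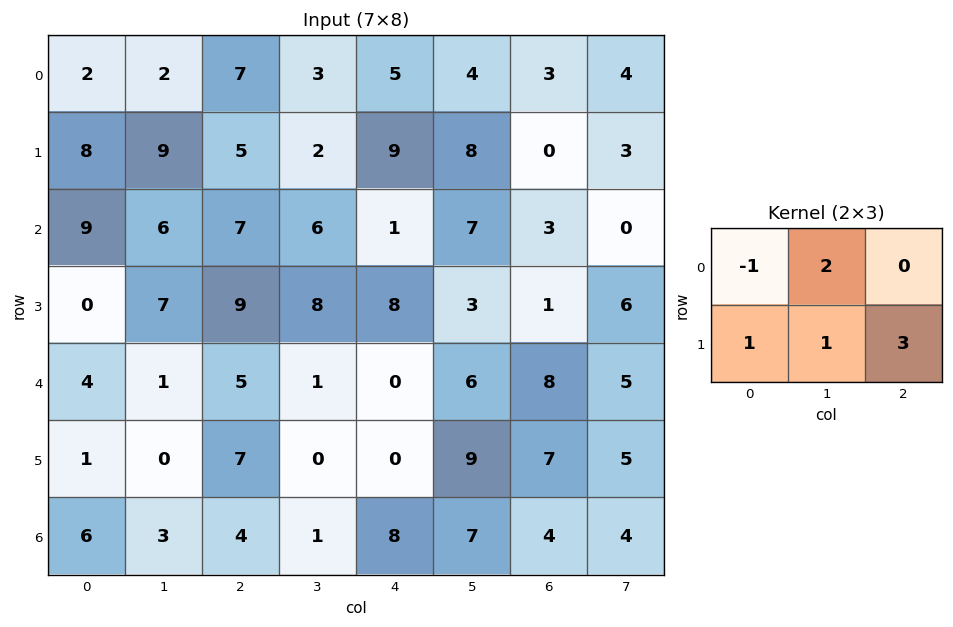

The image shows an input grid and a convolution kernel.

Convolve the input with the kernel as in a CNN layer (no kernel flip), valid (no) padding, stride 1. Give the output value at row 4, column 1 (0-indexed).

16

The receptive field on the input at this output position is [1 5 1 / 0 7 0]. Elementwise product with the kernel and sum: 1·-1 + 5·2 + 0·1 + 7·1 + 0·3.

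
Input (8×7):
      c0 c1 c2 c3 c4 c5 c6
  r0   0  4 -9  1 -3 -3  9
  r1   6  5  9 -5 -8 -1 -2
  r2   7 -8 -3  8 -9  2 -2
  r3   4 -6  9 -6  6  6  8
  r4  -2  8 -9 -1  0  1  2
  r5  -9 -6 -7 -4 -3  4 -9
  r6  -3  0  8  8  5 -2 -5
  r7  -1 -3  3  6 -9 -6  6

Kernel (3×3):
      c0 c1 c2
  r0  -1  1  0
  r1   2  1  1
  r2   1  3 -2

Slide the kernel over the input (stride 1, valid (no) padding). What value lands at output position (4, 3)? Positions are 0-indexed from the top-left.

21

The receptive field on the input at this output position is [-1 0 1 / -4 -3 4 / 8 5 -2]. Elementwise product with the kernel and sum: -1·-1 + 0·1 + -4·2 + -3·1 + 4·1 + 8·1 + 5·3 + -2·-2.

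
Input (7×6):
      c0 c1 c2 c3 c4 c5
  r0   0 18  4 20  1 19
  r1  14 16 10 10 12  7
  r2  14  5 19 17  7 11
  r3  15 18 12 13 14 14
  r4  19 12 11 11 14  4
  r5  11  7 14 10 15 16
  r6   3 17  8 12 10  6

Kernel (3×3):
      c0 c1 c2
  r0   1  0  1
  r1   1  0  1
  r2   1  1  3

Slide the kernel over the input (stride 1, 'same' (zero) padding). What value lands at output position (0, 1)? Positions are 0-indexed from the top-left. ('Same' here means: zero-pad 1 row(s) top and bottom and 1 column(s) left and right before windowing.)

64

The receptive field on the zero-padded input at this output position is [0 0 0 / 0 18 4 / 14 16 10]. Elementwise product with the kernel and sum: 0·1 + 0·1 + 0·1 + 4·1 + 14·1 + 16·1 + 10·3.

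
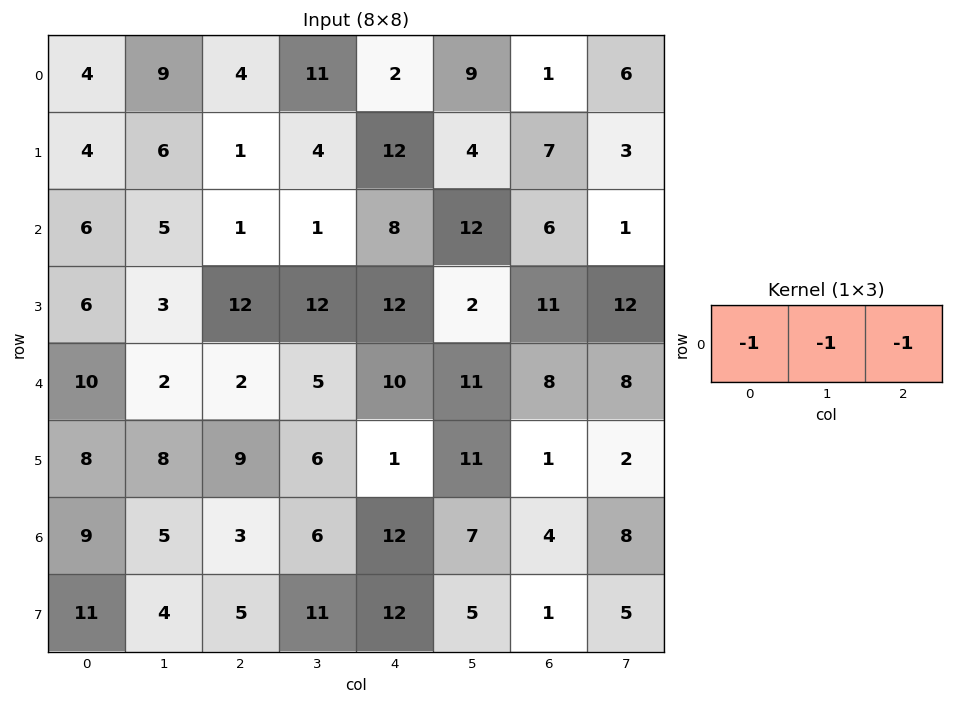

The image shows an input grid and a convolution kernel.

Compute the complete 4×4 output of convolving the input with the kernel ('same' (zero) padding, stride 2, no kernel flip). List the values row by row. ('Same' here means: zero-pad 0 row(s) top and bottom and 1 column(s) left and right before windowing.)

Output[0,0]: The receptive field on the zero-padded input at this output position is [0 4 9]. Elementwise product with the kernel and sum: 0·-1 + 4·-1 + 9·-1.
Output[0,1]: The receptive field on the zero-padded input at this output position is [9 4 11]. Elementwise product with the kernel and sum: 9·-1 + 4·-1 + 11·-1.

-13 -24 -22 -16
-11 -7 -21 -19
-12 -9 -26 -27
-14 -14 -25 -19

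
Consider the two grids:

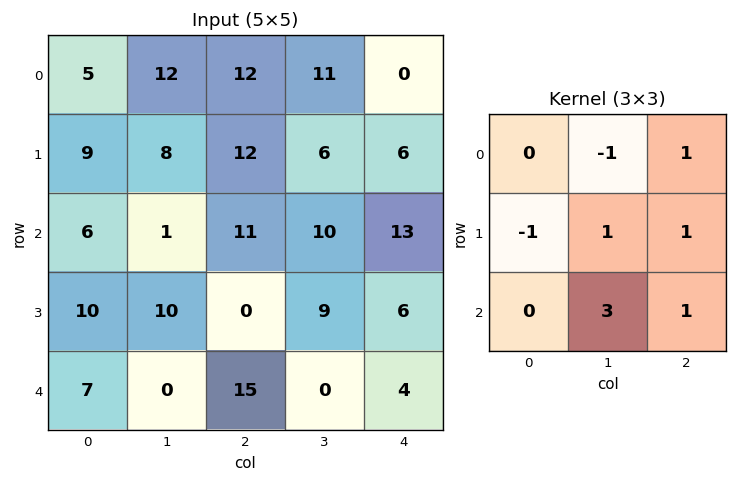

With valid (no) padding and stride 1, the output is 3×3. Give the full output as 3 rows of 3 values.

25 52 32
40 23 45
25 43 22

Output[0,0]: The receptive field on the input at this output position is [5 12 12 / 9 8 12 / 6 1 11]. Elementwise product with the kernel and sum: 12·-1 + 12·1 + 9·-1 + 8·1 + 12·1 + 1·3 + 11·1.
Output[0,1]: The receptive field on the input at this output position is [12 12 11 / 8 12 6 / 1 11 10]. Elementwise product with the kernel and sum: 12·-1 + 11·1 + 8·-1 + 12·1 + 6·1 + 11·3 + 10·1.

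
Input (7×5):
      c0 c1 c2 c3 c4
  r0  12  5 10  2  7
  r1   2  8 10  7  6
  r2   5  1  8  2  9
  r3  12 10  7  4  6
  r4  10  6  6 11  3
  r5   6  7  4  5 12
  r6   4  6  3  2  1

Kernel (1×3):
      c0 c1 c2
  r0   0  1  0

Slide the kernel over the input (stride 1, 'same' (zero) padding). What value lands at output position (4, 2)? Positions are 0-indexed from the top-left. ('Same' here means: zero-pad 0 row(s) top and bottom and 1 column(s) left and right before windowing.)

6

The receptive field on the zero-padded input at this output position is [6 6 11]. Elementwise product with the kernel and sum: 6·1.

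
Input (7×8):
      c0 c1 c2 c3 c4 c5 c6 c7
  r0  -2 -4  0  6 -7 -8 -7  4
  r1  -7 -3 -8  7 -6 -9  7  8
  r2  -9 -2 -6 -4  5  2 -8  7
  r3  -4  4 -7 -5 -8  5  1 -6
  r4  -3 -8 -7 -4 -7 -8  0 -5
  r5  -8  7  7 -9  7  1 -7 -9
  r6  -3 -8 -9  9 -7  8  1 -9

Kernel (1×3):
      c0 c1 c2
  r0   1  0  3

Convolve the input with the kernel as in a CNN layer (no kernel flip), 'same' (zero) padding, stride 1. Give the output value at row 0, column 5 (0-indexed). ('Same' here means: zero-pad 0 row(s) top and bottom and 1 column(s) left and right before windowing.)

The receptive field on the zero-padded input at this output position is [-7 -8 -7]. Elementwise product with the kernel and sum: -7·1 + -7·3.

-28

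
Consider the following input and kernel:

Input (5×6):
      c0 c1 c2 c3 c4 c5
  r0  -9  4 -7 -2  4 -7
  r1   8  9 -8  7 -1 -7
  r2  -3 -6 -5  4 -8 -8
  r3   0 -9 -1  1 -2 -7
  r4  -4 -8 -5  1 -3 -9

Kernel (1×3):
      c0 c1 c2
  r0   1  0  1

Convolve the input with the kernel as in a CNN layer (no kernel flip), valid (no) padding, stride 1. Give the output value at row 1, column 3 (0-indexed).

The receptive field on the input at this output position is [7 -1 -7]. Elementwise product with the kernel and sum: 7·1 + -7·1.

0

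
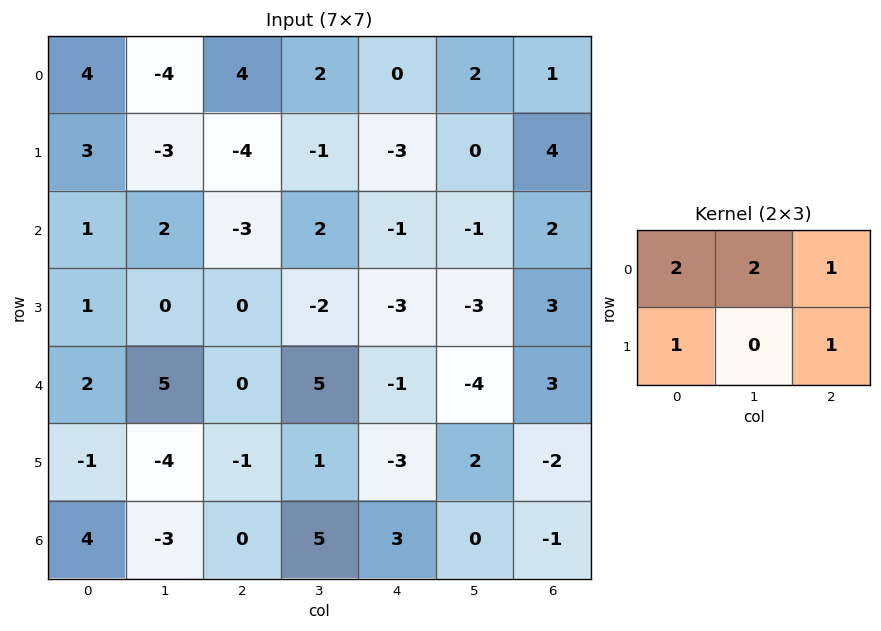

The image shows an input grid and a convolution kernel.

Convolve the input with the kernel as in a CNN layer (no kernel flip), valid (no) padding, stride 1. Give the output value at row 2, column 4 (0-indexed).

-2

The receptive field on the input at this output position is [-1 -1 2 / -3 -3 3]. Elementwise product with the kernel and sum: -1·2 + -1·2 + 2·1 + -3·1 + 3·1.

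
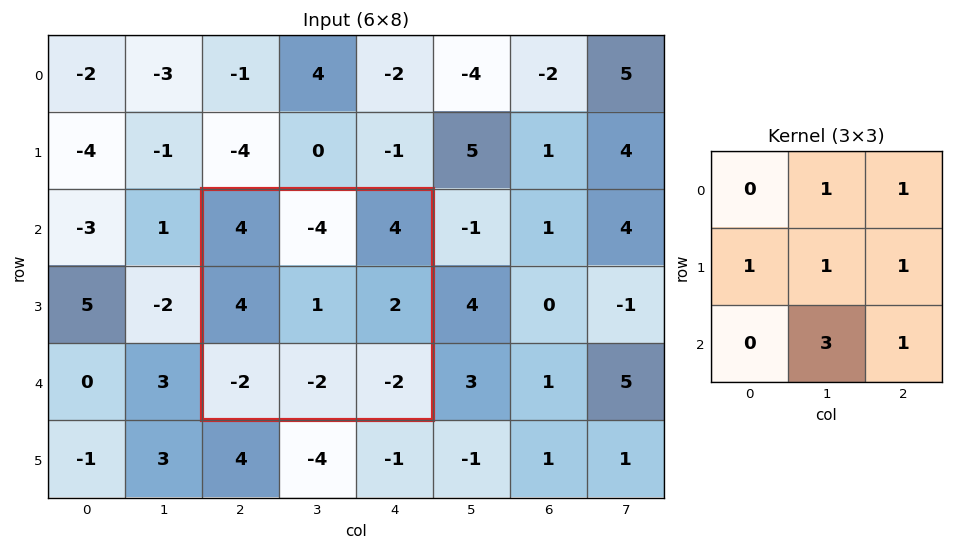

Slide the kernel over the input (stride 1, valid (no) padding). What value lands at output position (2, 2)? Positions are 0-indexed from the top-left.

-1

The receptive field on the input at this output position is [4 -4 4 / 4 1 2 / -2 -2 -2]. Elementwise product with the kernel and sum: -4·1 + 4·1 + 4·1 + 1·1 + 2·1 + -2·3 + -2·1.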